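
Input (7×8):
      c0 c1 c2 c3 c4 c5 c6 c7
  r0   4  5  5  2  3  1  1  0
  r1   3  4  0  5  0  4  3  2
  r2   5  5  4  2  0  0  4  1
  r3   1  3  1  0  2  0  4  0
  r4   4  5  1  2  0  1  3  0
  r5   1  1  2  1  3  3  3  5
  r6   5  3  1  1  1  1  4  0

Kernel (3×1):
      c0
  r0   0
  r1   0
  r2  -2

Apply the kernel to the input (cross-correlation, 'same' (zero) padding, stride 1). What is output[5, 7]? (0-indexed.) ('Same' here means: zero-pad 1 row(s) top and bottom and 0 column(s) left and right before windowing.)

0

The receptive field on the zero-padded input at this output position is [0 / 5 / 0]. Elementwise product with the kernel and sum: 0·-2.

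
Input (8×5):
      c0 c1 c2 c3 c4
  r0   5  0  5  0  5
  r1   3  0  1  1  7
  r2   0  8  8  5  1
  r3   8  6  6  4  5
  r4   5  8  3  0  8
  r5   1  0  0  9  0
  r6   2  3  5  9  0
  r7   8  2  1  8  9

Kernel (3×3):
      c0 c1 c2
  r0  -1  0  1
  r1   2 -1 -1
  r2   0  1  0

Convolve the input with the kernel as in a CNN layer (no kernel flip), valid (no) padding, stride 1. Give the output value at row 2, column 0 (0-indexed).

20

The receptive field on the input at this output position is [0 8 8 / 8 6 6 / 5 8 3]. Elementwise product with the kernel and sum: 0·-1 + 8·1 + 8·2 + 6·-1 + 6·-1 + 8·1.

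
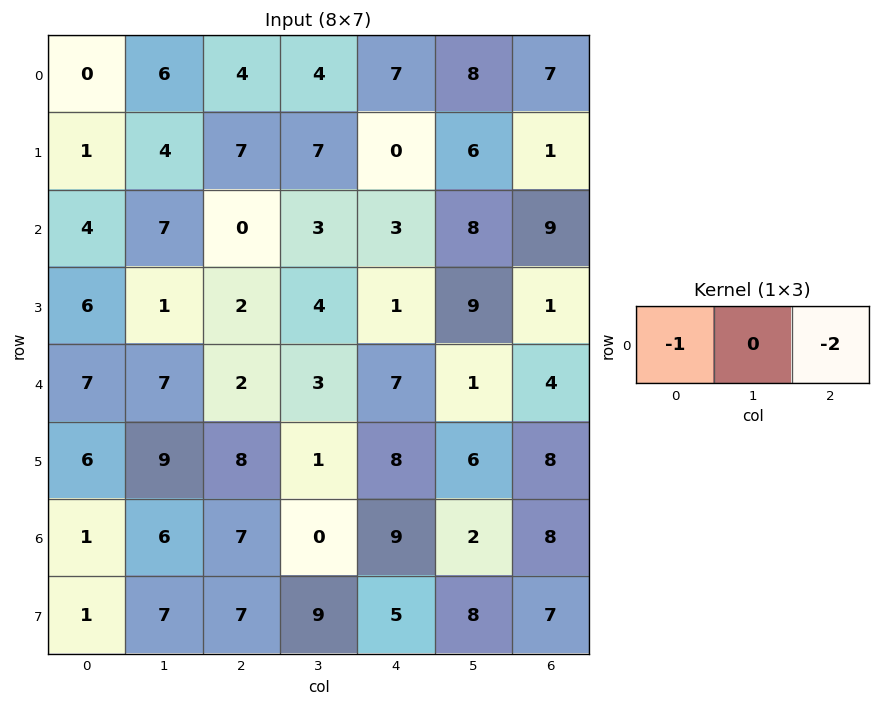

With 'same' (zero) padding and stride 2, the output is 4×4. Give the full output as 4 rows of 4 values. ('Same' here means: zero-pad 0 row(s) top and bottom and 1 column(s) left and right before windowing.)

Output[0,0]: The receptive field on the zero-padded input at this output position is [0 0 6]. Elementwise product with the kernel and sum: 0·-1 + 6·-2.
Output[0,1]: The receptive field on the zero-padded input at this output position is [6 4 4]. Elementwise product with the kernel and sum: 6·-1 + 4·-2.

-12 -14 -20 -8
-14 -13 -19 -8
-14 -13 -5 -1
-12 -6 -4 -2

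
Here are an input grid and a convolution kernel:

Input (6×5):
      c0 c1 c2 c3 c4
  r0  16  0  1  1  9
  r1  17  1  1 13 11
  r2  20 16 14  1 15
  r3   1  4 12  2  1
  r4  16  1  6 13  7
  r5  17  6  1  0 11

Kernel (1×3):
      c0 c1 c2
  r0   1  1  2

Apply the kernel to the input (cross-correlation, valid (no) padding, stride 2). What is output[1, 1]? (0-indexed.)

45

The receptive field on the input at this output position is [14 1 15]. Elementwise product with the kernel and sum: 14·1 + 1·1 + 15·2.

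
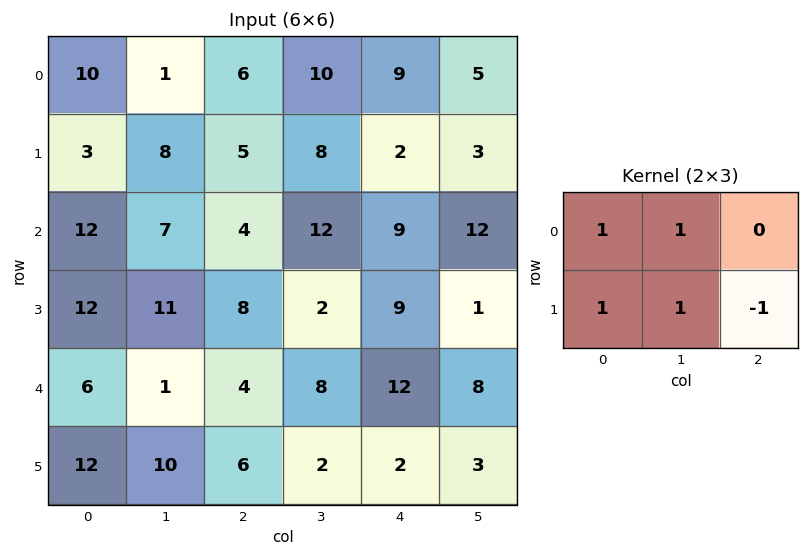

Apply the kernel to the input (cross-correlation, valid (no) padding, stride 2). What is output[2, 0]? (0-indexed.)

The receptive field on the input at this output position is [6 1 4 / 12 10 6]. Elementwise product with the kernel and sum: 6·1 + 1·1 + 12·1 + 10·1 + 6·-1.

23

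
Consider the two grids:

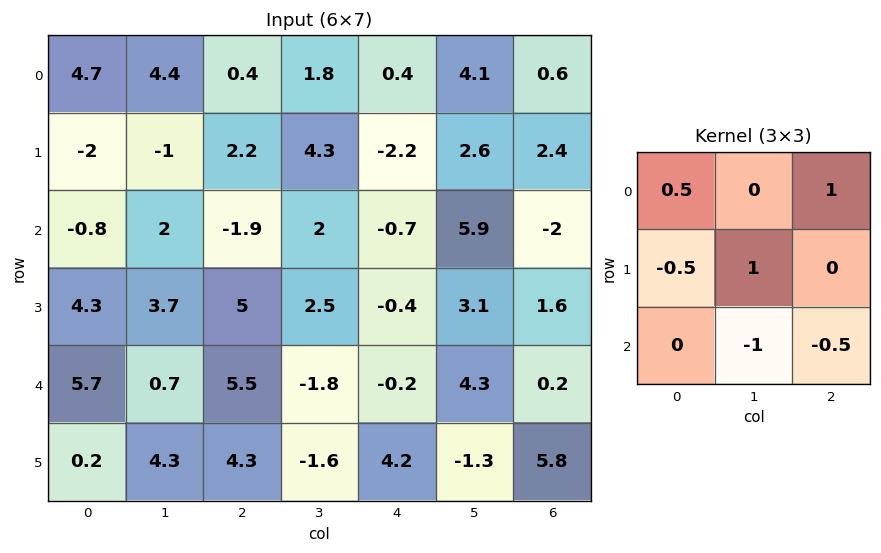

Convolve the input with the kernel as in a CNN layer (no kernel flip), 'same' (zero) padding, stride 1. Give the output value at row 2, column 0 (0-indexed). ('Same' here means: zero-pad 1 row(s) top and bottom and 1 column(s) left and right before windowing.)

-7.95

The receptive field on the zero-padded input at this output position is [0 -2 -1 / 0 -0.8 2 / 0 4.3 3.7]. Elementwise product with the kernel and sum: 0·0.5 + -1·1 + 0·-0.5 + -0.8·1 + 4.3·-1 + 3.7·-0.5.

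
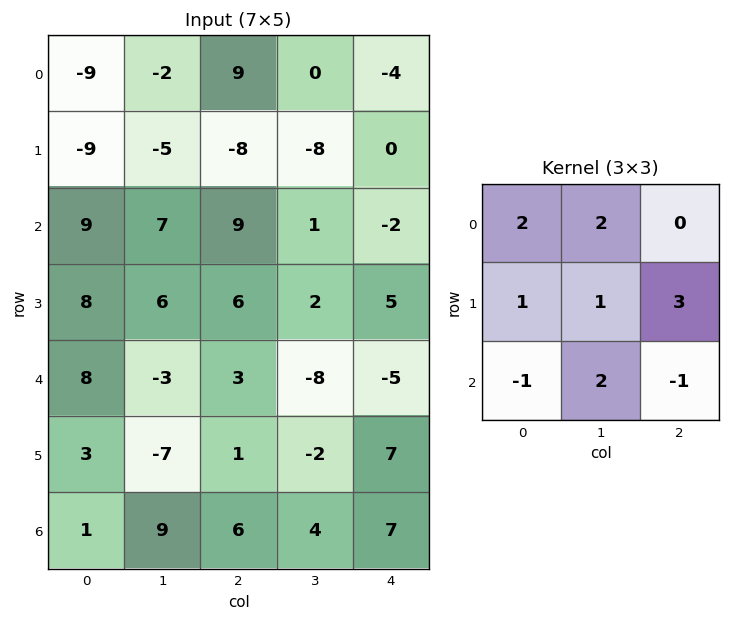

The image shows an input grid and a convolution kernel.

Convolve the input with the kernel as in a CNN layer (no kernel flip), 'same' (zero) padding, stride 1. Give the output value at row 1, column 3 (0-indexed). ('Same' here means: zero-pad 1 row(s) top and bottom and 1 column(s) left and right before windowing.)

-3

The receptive field on the zero-padded input at this output position is [9 0 -4 / -8 -8 0 / 9 1 -2]. Elementwise product with the kernel and sum: 9·2 + 0·2 + -8·1 + -8·1 + 0·3 + 9·-1 + 1·2 + -2·-1.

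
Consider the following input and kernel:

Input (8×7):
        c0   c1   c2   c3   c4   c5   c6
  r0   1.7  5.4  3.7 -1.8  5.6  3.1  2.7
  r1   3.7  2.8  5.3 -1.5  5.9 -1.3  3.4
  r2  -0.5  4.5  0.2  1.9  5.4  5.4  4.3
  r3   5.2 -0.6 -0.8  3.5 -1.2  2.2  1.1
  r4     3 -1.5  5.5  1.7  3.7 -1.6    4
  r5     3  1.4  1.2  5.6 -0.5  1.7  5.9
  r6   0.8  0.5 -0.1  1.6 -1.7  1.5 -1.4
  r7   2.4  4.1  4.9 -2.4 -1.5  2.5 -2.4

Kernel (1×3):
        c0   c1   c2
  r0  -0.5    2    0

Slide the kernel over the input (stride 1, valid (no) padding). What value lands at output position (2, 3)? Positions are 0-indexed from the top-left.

9.85

The receptive field on the input at this output position is [1.9 5.4 5.4]. Elementwise product with the kernel and sum: 1.9·-0.5 + 5.4·2.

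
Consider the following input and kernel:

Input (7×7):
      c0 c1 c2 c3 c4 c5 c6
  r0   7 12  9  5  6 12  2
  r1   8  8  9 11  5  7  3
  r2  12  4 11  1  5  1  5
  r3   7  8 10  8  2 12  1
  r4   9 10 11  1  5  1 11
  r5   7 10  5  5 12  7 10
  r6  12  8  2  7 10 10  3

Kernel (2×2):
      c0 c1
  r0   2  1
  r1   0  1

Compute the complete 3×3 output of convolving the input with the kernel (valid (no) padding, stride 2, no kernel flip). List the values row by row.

Output[0,0]: The receptive field on the input at this output position is [7 12 / 8 8]. Elementwise product with the kernel and sum: 7·2 + 12·1 + 8·1.
Output[0,1]: The receptive field on the input at this output position is [9 5 / 9 11]. Elementwise product with the kernel and sum: 9·2 + 5·1 + 11·1.

34 34 31
36 31 23
38 28 18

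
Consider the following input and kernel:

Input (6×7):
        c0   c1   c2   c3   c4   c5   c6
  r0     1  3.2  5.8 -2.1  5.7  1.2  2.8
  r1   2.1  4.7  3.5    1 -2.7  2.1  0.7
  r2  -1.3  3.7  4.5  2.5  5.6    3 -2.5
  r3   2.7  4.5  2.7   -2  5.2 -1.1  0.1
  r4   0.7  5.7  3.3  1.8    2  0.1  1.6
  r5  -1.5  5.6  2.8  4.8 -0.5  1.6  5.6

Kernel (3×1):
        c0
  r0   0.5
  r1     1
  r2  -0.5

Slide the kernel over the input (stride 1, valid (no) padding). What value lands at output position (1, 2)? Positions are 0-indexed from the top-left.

4.9

The receptive field on the input at this output position is [3.5 / 4.5 / 2.7]. Elementwise product with the kernel and sum: 3.5·0.5 + 4.5·1 + 2.7·-0.5.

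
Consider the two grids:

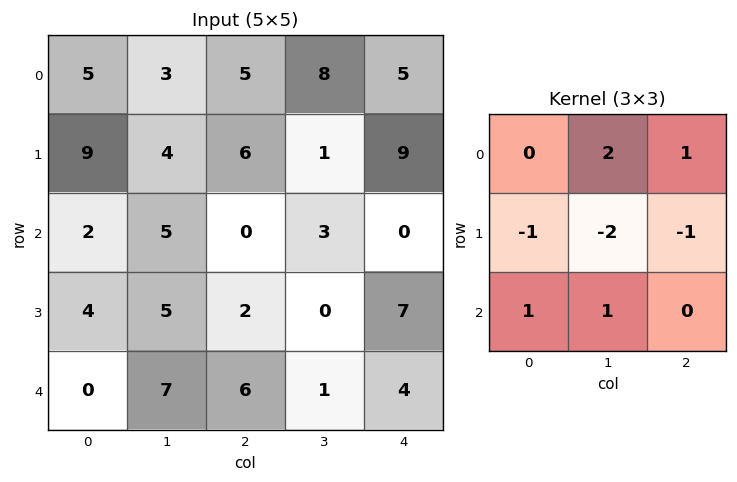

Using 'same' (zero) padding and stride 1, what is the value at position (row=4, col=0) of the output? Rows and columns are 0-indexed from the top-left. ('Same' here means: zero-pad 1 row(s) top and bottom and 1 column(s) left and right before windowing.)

The receptive field on the zero-padded input at this output position is [0 4 5 / 0 0 7 / 0 0 0]. Elementwise product with the kernel and sum: 4·2 + 5·1 + 0·-1 + 0·-2 + 7·-1 + 0·1 + 0·1.

6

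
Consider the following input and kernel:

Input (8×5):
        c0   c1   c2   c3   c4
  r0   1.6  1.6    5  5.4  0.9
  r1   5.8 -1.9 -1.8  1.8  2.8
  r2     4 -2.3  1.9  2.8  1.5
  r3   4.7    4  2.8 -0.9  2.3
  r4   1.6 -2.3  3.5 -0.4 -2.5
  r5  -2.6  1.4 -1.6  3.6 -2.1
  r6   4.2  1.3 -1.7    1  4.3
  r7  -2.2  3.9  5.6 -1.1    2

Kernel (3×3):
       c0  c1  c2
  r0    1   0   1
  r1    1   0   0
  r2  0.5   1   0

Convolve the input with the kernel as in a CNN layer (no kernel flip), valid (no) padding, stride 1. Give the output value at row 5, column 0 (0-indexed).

2.8

The receptive field on the input at this output position is [-2.6 1.4 -1.6 / 4.2 1.3 -1.7 / -2.2 3.9 5.6]. Elementwise product with the kernel and sum: -2.6·1 + -1.6·1 + 4.2·1 + -2.2·0.5 + 3.9·1.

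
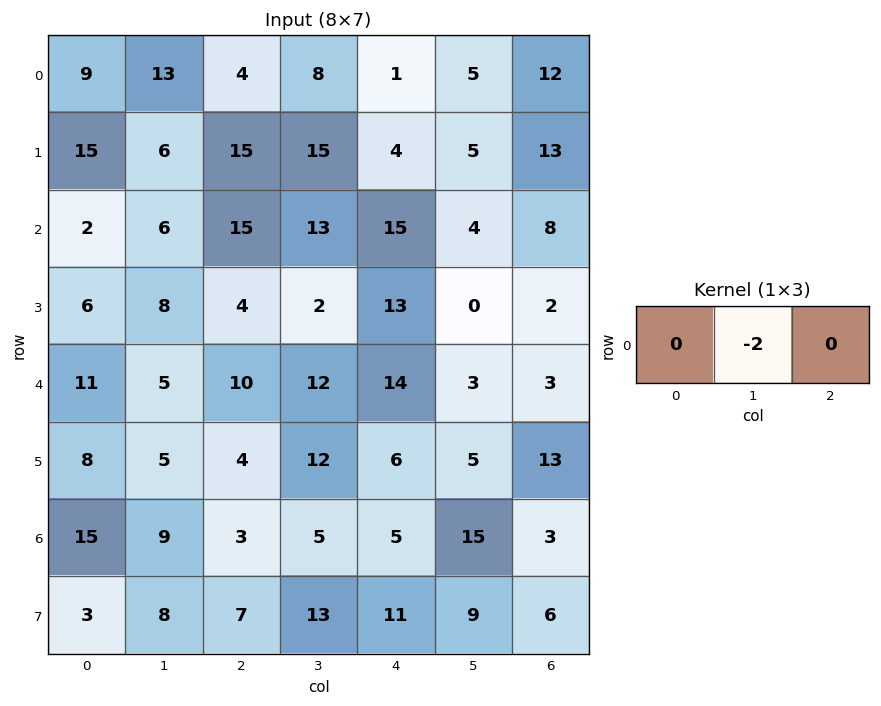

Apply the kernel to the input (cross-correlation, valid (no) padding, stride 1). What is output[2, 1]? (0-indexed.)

-30

The receptive field on the input at this output position is [6 15 13]. Elementwise product with the kernel and sum: 15·-2.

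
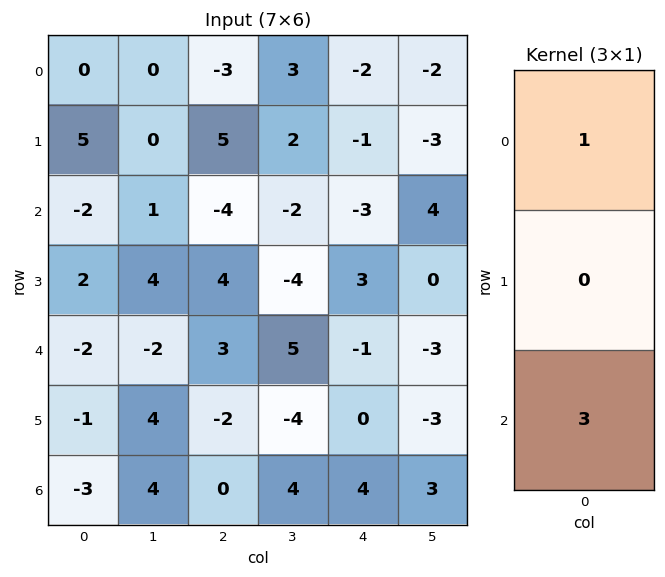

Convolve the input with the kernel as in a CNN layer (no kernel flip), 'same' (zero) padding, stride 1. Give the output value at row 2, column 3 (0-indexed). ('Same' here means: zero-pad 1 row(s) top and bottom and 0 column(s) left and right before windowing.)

-10

The receptive field on the zero-padded input at this output position is [2 / -2 / -4]. Elementwise product with the kernel and sum: 2·1 + -4·3.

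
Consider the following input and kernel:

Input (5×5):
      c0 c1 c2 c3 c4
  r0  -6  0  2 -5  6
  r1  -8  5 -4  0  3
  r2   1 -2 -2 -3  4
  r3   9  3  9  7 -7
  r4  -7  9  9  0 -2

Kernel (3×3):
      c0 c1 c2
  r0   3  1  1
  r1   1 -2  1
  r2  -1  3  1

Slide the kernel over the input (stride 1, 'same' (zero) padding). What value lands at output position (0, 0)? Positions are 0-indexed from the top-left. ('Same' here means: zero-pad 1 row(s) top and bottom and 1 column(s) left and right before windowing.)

The receptive field on the zero-padded input at this output position is [0 0 0 / 0 -6 0 / 0 -8 5]. Elementwise product with the kernel and sum: 0·3 + 0·1 + 0·1 + 0·1 + -6·-2 + 0·1 + 0·-1 + -8·3 + 5·1.

-7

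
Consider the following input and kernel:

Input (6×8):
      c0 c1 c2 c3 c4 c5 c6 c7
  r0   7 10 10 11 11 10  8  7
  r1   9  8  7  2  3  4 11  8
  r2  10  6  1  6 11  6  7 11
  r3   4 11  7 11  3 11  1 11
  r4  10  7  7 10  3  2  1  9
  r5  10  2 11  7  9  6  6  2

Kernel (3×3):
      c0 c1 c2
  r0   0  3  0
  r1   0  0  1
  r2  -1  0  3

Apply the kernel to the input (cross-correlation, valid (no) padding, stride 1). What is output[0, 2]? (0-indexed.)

The receptive field on the input at this output position is [10 11 11 / 7 2 3 / 1 6 11]. Elementwise product with the kernel and sum: 11·3 + 3·1 + 1·-1 + 11·3.

68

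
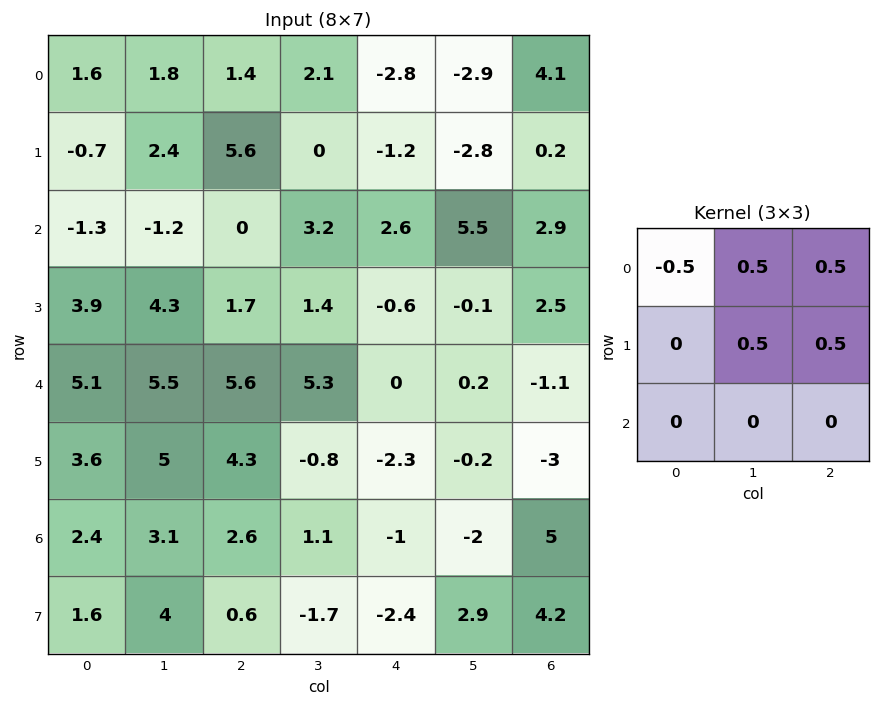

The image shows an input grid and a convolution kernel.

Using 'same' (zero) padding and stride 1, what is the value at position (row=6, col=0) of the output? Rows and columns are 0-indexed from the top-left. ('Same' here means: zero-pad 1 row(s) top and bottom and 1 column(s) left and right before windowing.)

The receptive field on the zero-padded input at this output position is [0 3.6 5 / 0 2.4 3.1 / 0 1.6 4]. Elementwise product with the kernel and sum: 0·-0.5 + 3.6·0.5 + 5·0.5 + 2.4·0.5 + 3.1·0.5.

7.05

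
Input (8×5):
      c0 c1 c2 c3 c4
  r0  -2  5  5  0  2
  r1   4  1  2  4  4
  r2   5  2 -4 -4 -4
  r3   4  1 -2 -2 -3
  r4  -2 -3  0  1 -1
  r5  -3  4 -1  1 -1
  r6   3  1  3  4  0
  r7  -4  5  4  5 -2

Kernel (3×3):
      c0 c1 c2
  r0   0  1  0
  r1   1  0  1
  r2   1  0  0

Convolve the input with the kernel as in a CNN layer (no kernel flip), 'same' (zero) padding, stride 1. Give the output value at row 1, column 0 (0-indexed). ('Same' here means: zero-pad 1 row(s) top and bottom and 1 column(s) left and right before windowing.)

The receptive field on the zero-padded input at this output position is [0 -2 5 / 0 4 1 / 0 5 2]. Elementwise product with the kernel and sum: -2·1 + 0·1 + 1·1 + 0·1.

-1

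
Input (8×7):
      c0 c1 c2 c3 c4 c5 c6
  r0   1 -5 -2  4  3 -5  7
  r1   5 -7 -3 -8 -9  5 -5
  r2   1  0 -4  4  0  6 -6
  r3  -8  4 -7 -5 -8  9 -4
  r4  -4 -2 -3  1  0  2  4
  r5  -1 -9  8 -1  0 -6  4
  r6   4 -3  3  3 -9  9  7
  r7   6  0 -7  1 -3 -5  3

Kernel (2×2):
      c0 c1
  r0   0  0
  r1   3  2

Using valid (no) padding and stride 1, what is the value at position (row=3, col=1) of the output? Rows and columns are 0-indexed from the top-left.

-12

The receptive field on the input at this output position is [4 -7 / -2 -3]. Elementwise product with the kernel and sum: -2·3 + -3·2.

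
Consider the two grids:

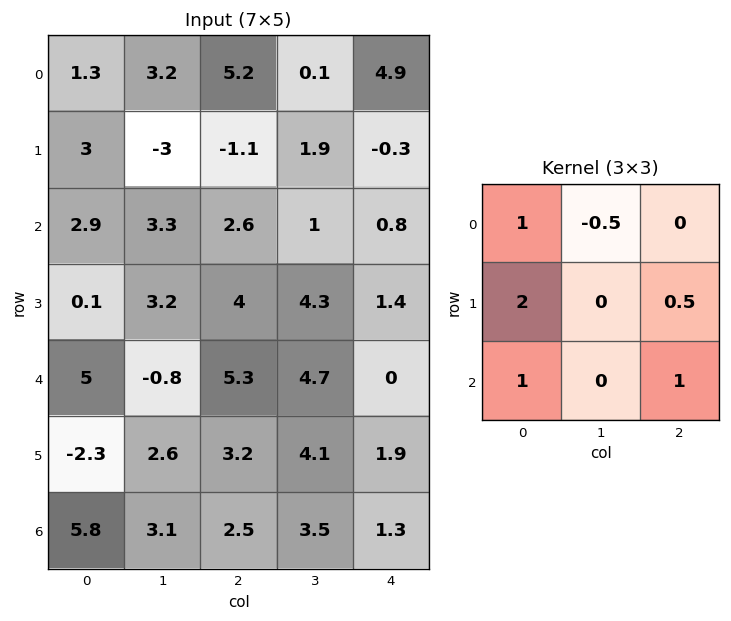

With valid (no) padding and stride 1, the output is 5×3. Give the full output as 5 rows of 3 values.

Output[0,0]: The receptive field on the input at this output position is [1.3 3.2 5.2 / 3 -3 -1.1 / 2.9 3.3 2.6]. Elementwise product with the kernel and sum: 1.3·1 + 3.2·-0.5 + 3·2 + -1.1·0.5 + 2.9·1 + 2.6·1.
Output[0,1]: The receptive field on the input at this output position is [3.2 5.2 0.1 / -3 -1.1 1.9 / 3.3 2.6 1]. Elementwise product with the kernel and sum: 3.2·1 + 5.2·-0.5 + -3·2 + 1.9·0.5 + 3.3·1 + 1·1.

10.65 -0.15 6.2
15.7 12.15 8.95
13.75 14.45 16.1
12.05 8.65 17.55
10.7 10.4 14.1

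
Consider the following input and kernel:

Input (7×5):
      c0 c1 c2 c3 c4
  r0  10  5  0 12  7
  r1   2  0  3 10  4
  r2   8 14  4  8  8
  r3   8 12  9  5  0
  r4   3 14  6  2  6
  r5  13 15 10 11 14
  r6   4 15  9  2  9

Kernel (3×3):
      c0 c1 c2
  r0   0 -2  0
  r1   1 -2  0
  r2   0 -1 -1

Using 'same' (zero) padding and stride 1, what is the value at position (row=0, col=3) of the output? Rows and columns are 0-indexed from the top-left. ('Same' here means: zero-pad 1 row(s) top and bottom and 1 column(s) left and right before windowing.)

-38

The receptive field on the zero-padded input at this output position is [0 0 0 / 0 12 7 / 3 10 4]. Elementwise product with the kernel and sum: 0·-2 + 0·1 + 12·-2 + 10·-1 + 4·-1.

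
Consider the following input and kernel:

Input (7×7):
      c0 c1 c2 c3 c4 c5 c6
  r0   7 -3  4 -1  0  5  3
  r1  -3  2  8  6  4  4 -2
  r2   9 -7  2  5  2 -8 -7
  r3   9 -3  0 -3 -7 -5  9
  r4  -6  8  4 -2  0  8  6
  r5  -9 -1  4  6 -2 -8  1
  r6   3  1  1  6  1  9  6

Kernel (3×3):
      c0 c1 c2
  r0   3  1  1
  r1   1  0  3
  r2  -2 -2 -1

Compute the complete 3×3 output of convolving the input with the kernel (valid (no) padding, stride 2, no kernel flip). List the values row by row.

37 15 25
23 -12 -11
-12 -7 -11

Output[0,0]: The receptive field on the input at this output position is [7 -3 4 / -3 2 8 / 9 -7 2]. Elementwise product with the kernel and sum: 7·3 + -3·1 + 4·1 + -3·1 + 8·3 + 9·-2 + -7·-2 + 2·-1.
Output[0,1]: The receptive field on the input at this output position is [4 -1 0 / 8 6 4 / 2 5 2]. Elementwise product with the kernel and sum: 4·3 + -1·1 + 0·1 + 8·1 + 4·3 + 2·-2 + 5·-2 + 2·-1.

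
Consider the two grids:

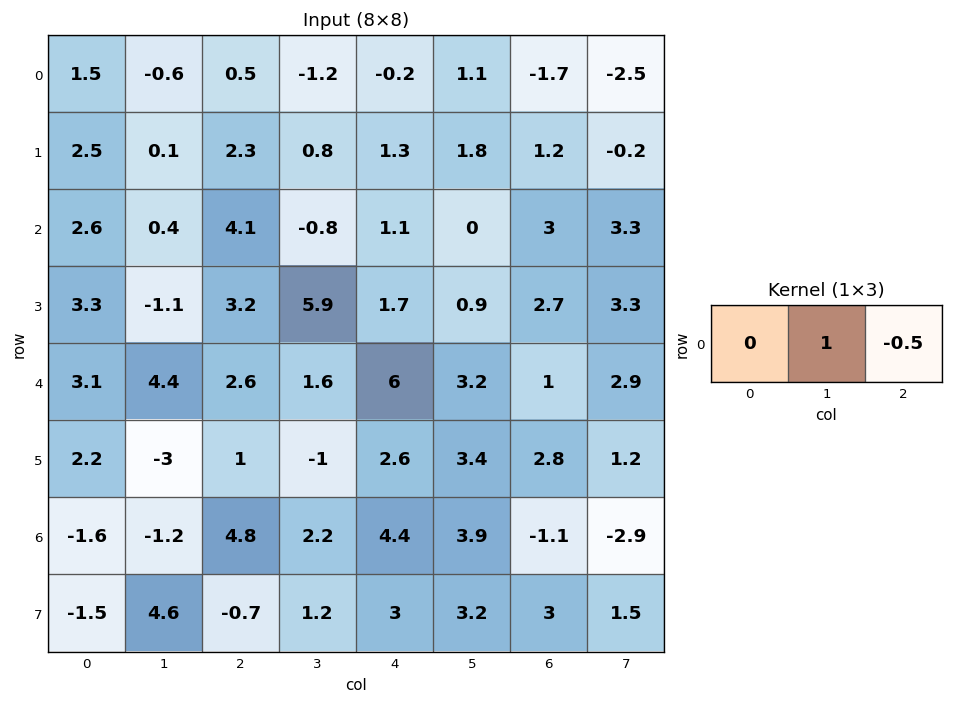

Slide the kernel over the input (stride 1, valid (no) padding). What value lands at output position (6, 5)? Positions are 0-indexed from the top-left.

0.35

The receptive field on the input at this output position is [3.9 -1.1 -2.9]. Elementwise product with the kernel and sum: -1.1·1 + -2.9·-0.5.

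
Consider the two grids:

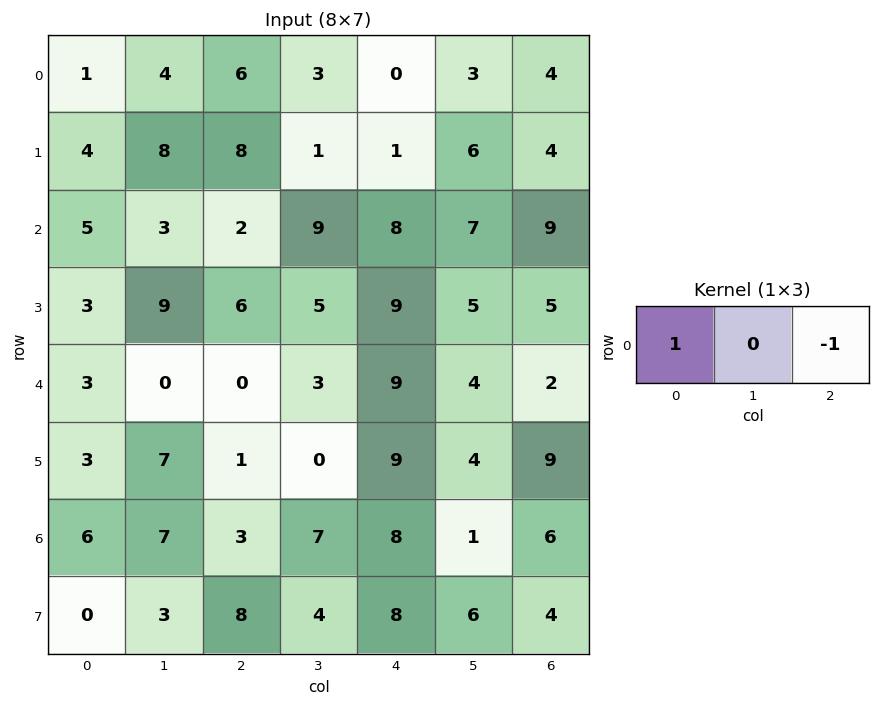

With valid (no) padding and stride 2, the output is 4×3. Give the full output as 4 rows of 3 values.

-5 6 -4
3 -6 -1
3 -9 7
3 -5 2

Output[0,0]: The receptive field on the input at this output position is [1 4 6]. Elementwise product with the kernel and sum: 1·1 + 6·-1.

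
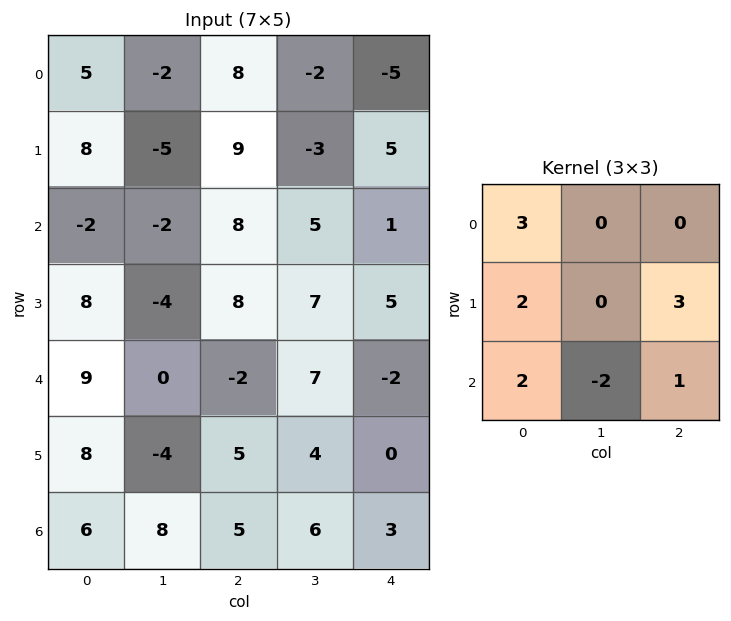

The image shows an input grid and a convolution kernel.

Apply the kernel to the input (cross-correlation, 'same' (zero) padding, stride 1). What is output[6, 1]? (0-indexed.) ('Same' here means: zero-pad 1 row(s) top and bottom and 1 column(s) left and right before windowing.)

51

The receptive field on the zero-padded input at this output position is [8 -4 5 / 6 8 5 / 0 0 0]. Elementwise product with the kernel and sum: 8·3 + 6·2 + 5·3 + 0·2 + 0·-2 + 0·1.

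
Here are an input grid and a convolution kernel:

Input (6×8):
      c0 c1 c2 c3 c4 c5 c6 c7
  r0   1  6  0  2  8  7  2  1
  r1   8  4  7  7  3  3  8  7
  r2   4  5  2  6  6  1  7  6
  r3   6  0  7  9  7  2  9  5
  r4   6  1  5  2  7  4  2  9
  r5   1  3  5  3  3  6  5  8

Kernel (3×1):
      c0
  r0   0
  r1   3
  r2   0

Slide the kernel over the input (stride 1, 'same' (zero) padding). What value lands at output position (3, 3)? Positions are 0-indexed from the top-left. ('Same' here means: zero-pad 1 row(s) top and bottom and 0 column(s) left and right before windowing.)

The receptive field on the zero-padded input at this output position is [6 / 9 / 2]. Elementwise product with the kernel and sum: 9·3.

27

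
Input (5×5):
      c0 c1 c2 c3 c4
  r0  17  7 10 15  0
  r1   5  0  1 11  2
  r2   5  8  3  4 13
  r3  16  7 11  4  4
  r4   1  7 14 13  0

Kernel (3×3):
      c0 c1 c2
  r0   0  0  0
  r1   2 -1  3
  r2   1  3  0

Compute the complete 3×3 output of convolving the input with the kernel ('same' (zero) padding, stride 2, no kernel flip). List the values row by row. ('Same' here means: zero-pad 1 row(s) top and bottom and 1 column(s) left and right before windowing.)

Output[0,0]: The receptive field on the zero-padded input at this output position is [0 0 0 / 0 17 7 / 0 5 0]. Elementwise product with the kernel and sum: 0·2 + 17·-1 + 7·3 + 0·1 + 5·3.
Output[0,1]: The receptive field on the zero-padded input at this output position is [0 0 0 / 7 10 15 / 0 1 11]. Elementwise product with the kernel and sum: 7·2 + 10·-1 + 15·3 + 0·1 + 1·3.

19 52 47
67 65 11
20 39 26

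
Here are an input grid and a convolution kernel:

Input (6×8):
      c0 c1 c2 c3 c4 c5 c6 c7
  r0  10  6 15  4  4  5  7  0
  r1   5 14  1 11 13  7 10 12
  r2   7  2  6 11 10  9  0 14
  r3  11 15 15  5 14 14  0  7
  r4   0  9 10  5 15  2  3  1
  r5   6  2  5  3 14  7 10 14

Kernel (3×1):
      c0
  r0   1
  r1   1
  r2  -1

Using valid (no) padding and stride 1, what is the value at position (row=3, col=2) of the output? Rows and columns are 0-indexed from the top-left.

20

The receptive field on the input at this output position is [15 / 10 / 5]. Elementwise product with the kernel and sum: 15·1 + 10·1 + 5·-1.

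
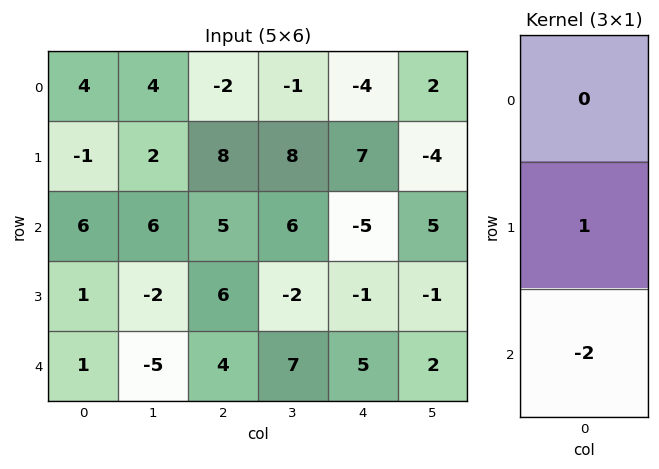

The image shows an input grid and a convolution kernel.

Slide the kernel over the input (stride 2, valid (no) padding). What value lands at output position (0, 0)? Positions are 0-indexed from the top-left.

The receptive field on the input at this output position is [4 / -1 / 6]. Elementwise product with the kernel and sum: -1·1 + 6·-2.

-13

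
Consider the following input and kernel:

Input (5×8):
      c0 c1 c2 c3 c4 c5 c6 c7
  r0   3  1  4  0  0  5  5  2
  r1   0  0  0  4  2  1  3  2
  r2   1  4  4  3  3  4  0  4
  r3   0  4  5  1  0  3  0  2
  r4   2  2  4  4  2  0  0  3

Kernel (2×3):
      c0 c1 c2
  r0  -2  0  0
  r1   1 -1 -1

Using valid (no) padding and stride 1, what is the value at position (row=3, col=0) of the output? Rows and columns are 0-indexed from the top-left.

-4

The receptive field on the input at this output position is [0 4 5 / 2 2 4]. Elementwise product with the kernel and sum: 0·-2 + 2·1 + 2·-1 + 4·-1.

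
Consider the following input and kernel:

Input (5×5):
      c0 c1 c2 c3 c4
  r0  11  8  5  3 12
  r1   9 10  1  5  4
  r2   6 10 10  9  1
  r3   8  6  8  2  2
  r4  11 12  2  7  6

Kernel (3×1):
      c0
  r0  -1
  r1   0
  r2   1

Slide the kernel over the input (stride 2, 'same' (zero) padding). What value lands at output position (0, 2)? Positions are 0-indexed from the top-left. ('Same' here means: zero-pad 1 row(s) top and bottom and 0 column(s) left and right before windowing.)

4

The receptive field on the zero-padded input at this output position is [0 / 12 / 4]. Elementwise product with the kernel and sum: 0·-1 + 4·1.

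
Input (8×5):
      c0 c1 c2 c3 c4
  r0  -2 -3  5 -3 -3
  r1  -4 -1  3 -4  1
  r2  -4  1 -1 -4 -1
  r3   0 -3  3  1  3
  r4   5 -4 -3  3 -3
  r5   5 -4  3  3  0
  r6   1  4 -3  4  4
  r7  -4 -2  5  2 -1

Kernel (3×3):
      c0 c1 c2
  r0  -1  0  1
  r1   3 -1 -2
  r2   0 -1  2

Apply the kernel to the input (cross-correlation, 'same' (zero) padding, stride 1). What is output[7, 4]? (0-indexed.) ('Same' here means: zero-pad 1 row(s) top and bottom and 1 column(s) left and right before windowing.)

The receptive field on the zero-padded input at this output position is [4 4 0 / 2 -1 0 / 0 0 0]. Elementwise product with the kernel and sum: 4·-1 + 0·1 + 2·3 + -1·-1 + 0·-2 + 0·-1 + 0·2.

3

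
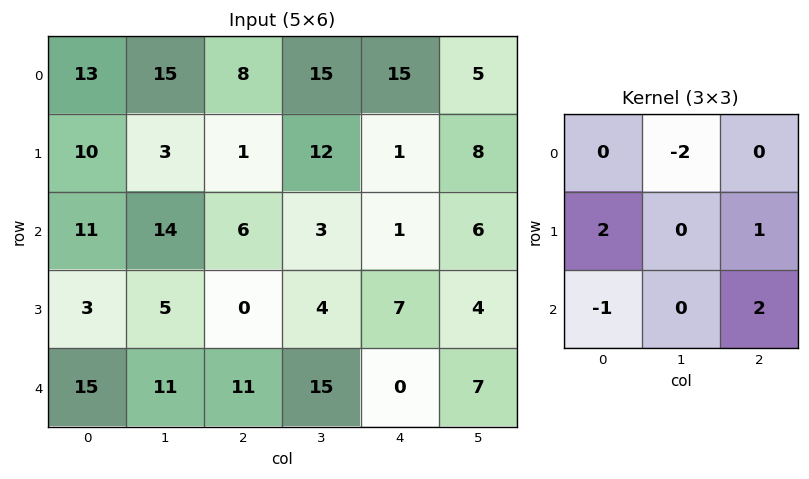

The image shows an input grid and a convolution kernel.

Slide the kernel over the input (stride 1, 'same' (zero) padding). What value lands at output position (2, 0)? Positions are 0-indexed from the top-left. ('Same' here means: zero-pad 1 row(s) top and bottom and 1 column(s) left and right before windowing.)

The receptive field on the zero-padded input at this output position is [0 10 3 / 0 11 14 / 0 3 5]. Elementwise product with the kernel and sum: 10·-2 + 0·2 + 14·1 + 0·-1 + 5·2.

4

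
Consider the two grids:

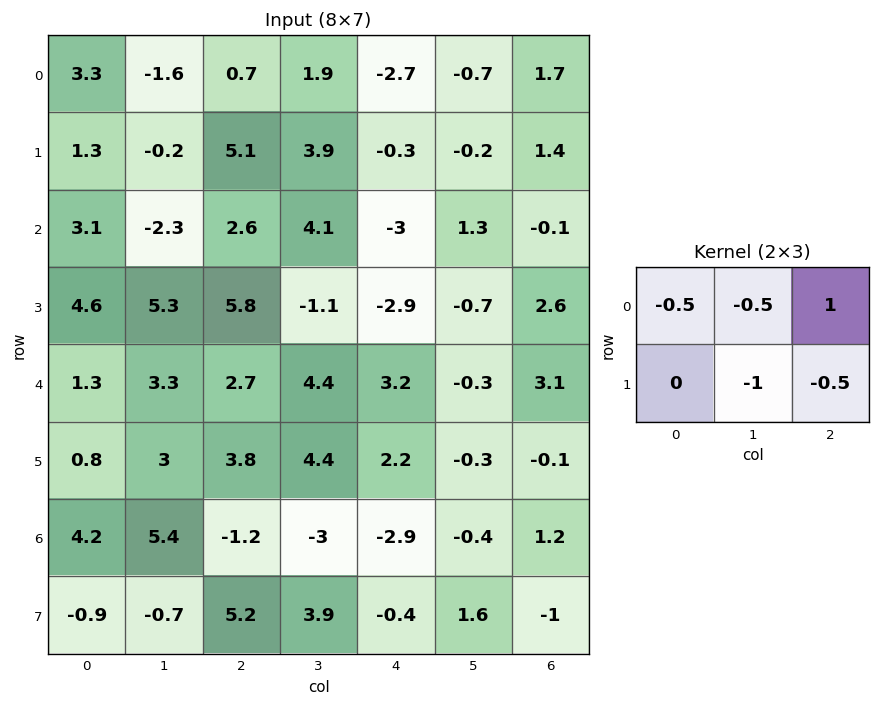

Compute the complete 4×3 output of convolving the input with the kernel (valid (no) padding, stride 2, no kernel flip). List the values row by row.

-2.5 -7.75 2.9
-6 -3.8 0.15
-4.5 -5.85 2
-7.9 -4.5 1.75

Output[0,0]: The receptive field on the input at this output position is [3.3 -1.6 0.7 / 1.3 -0.2 5.1]. Elementwise product with the kernel and sum: 3.3·-0.5 + -1.6·-0.5 + 0.7·1 + -0.2·-1 + 5.1·-0.5.
Output[0,1]: The receptive field on the input at this output position is [0.7 1.9 -2.7 / 5.1 3.9 -0.3]. Elementwise product with the kernel and sum: 0.7·-0.5 + 1.9·-0.5 + -2.7·1 + 3.9·-1 + -0.3·-0.5.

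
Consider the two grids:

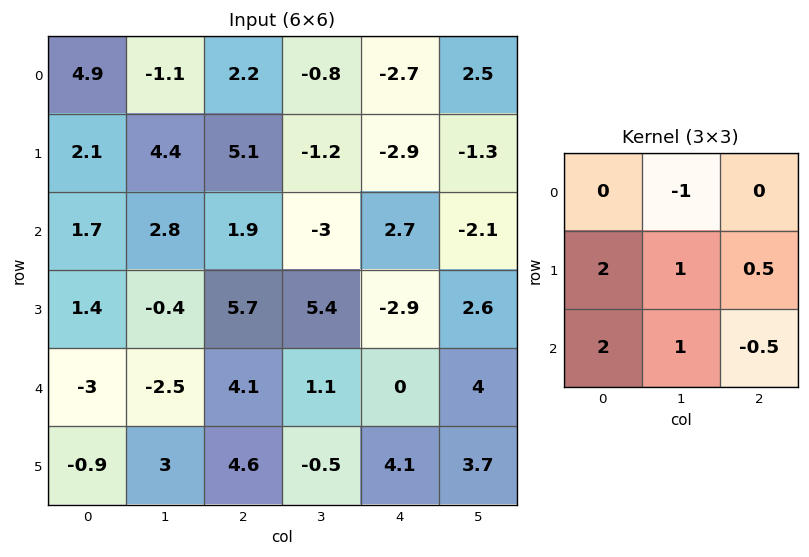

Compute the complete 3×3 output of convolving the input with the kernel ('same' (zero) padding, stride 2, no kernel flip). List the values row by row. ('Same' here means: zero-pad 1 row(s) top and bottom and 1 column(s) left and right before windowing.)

4.25 14.1 -7.7
2.6 3.1 5.15
-8.05 4.8 8.35

Output[0,0]: The receptive field on the zero-padded input at this output position is [0 0 0 / 0 4.9 -1.1 / 0 2.1 4.4]. Elementwise product with the kernel and sum: 0·-1 + 0·2 + 4.9·1 + -1.1·0.5 + 0·2 + 2.1·1 + 4.4·-0.5.
Output[0,1]: The receptive field on the zero-padded input at this output position is [0 0 0 / -1.1 2.2 -0.8 / 4.4 5.1 -1.2]. Elementwise product with the kernel and sum: 0·-1 + -1.1·2 + 2.2·1 + -0.8·0.5 + 4.4·2 + 5.1·1 + -1.2·-0.5.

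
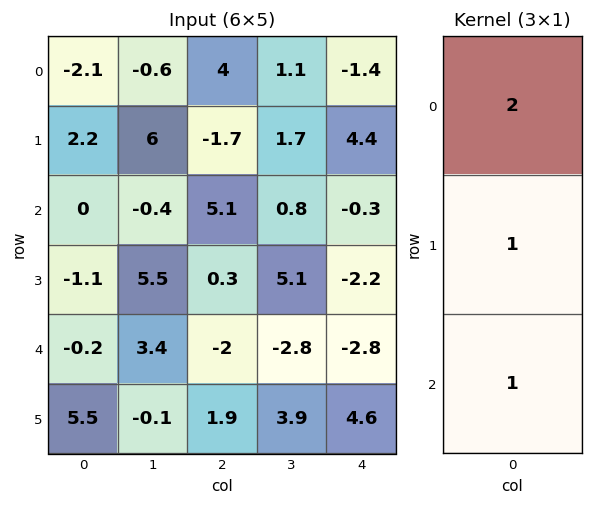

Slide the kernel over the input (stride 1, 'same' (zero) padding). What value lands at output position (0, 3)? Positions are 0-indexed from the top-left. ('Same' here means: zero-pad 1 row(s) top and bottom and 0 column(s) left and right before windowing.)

The receptive field on the zero-padded input at this output position is [0 / 1.1 / 1.7]. Elementwise product with the kernel and sum: 0·2 + 1.1·1 + 1.7·1.

2.8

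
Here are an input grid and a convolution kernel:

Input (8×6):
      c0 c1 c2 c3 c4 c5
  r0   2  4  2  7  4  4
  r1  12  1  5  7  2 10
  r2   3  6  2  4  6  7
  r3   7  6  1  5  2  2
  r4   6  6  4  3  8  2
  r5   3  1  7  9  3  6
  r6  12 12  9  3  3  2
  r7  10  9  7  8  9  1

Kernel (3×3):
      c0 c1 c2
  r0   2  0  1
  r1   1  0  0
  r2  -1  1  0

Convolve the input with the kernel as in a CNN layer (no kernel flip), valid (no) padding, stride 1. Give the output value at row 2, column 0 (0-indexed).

The receptive field on the input at this output position is [3 6 2 / 7 6 1 / 6 6 4]. Elementwise product with the kernel and sum: 3·2 + 2·1 + 7·1 + 6·-1 + 6·1.

15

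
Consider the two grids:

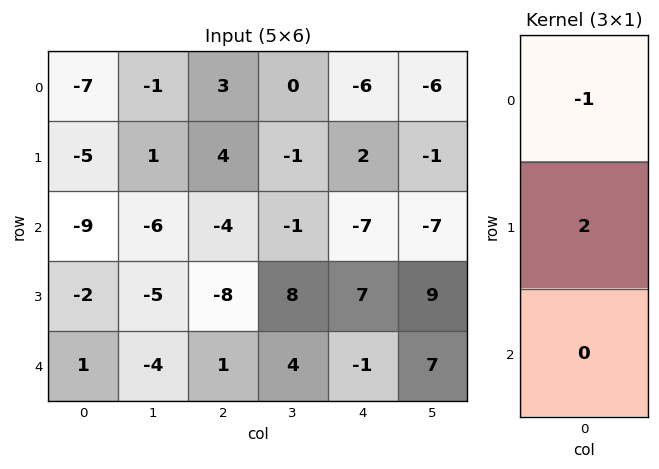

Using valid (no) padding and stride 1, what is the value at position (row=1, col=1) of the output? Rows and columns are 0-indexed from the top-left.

-13

The receptive field on the input at this output position is [1 / -6 / -5]. Elementwise product with the kernel and sum: 1·-1 + -6·2.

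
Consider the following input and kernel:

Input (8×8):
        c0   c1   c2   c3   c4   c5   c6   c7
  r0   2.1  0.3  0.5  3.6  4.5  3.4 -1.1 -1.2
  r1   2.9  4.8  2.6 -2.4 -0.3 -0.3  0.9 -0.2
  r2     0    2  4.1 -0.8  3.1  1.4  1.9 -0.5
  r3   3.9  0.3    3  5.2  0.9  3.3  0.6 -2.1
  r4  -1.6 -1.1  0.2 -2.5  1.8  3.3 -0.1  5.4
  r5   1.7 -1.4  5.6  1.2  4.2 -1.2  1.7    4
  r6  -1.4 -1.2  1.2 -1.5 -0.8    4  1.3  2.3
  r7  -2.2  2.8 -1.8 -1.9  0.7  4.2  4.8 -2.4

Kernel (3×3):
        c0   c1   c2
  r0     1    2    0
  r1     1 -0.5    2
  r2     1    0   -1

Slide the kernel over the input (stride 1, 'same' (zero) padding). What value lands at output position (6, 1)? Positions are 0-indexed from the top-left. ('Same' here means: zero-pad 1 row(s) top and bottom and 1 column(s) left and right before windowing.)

The receptive field on the zero-padded input at this output position is [1.7 -1.4 5.6 / -1.4 -1.2 1.2 / -2.2 2.8 -1.8]. Elementwise product with the kernel and sum: 1.7·1 + -1.4·2 + -1.4·1 + -1.2·-0.5 + 1.2·2 + -2.2·1 + -1.8·-1.

0.1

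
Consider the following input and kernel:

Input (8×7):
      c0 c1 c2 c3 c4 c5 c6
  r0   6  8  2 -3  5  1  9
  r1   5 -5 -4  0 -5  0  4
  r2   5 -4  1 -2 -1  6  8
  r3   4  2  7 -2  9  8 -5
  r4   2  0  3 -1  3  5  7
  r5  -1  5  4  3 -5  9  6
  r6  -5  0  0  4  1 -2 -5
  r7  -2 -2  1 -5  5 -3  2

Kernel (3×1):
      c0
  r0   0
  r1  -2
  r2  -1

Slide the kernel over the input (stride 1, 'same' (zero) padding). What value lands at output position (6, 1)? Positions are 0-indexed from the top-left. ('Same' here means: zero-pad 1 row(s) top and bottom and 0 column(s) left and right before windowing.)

The receptive field on the zero-padded input at this output position is [5 / 0 / -2]. Elementwise product with the kernel and sum: 0·-2 + -2·-1.

2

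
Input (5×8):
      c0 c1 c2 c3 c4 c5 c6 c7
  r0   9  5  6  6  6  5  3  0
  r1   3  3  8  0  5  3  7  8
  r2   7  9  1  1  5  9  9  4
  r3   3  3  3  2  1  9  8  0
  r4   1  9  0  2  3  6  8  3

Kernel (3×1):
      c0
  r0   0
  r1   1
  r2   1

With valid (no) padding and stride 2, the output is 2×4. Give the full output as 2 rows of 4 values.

Output[0,0]: The receptive field on the input at this output position is [9 / 3 / 7]. Elementwise product with the kernel and sum: 3·1 + 7·1.

10 9 10 16
4 3 4 16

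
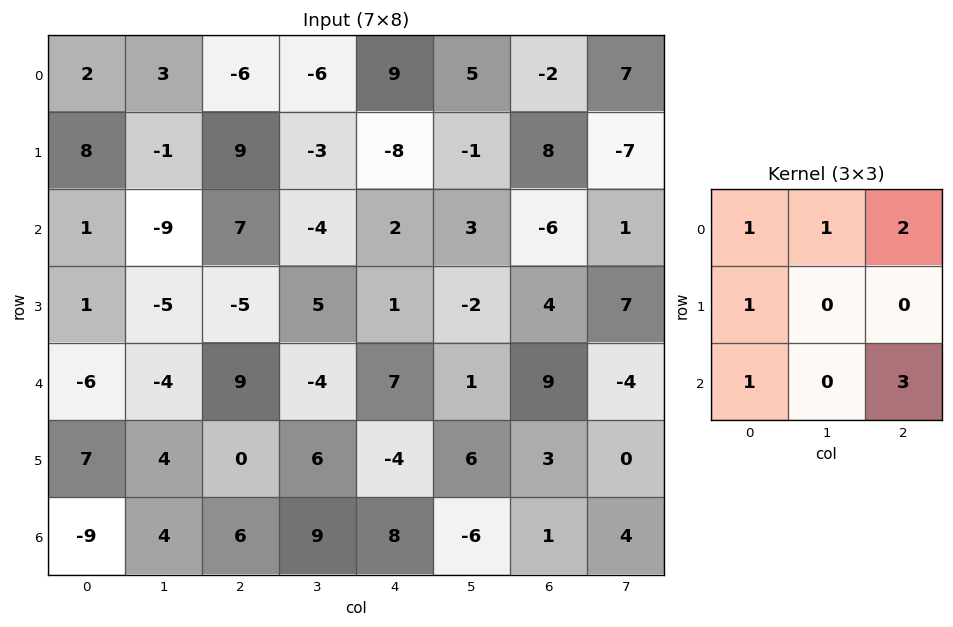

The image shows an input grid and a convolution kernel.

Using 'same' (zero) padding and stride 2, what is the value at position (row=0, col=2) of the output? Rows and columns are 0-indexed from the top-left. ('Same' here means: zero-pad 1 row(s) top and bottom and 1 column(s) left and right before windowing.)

The receptive field on the zero-padded input at this output position is [0 0 0 / -6 9 5 / -3 -8 -1]. Elementwise product with the kernel and sum: 0·1 + 0·1 + 0·2 + -6·1 + -3·1 + -1·3.

-12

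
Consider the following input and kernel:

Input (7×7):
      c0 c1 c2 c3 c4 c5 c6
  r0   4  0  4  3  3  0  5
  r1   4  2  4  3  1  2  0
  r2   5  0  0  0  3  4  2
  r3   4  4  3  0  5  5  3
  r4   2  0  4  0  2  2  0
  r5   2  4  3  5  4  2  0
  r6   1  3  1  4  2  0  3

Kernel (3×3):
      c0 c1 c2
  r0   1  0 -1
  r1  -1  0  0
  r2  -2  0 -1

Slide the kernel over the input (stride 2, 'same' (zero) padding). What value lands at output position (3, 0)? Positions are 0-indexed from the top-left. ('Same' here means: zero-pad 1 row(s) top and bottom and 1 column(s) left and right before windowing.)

The receptive field on the zero-padded input at this output position is [0 2 4 / 0 1 3 / 0 0 0]. Elementwise product with the kernel and sum: 0·1 + 4·-1 + 0·-1 + 0·-2 + 0·-1.

-4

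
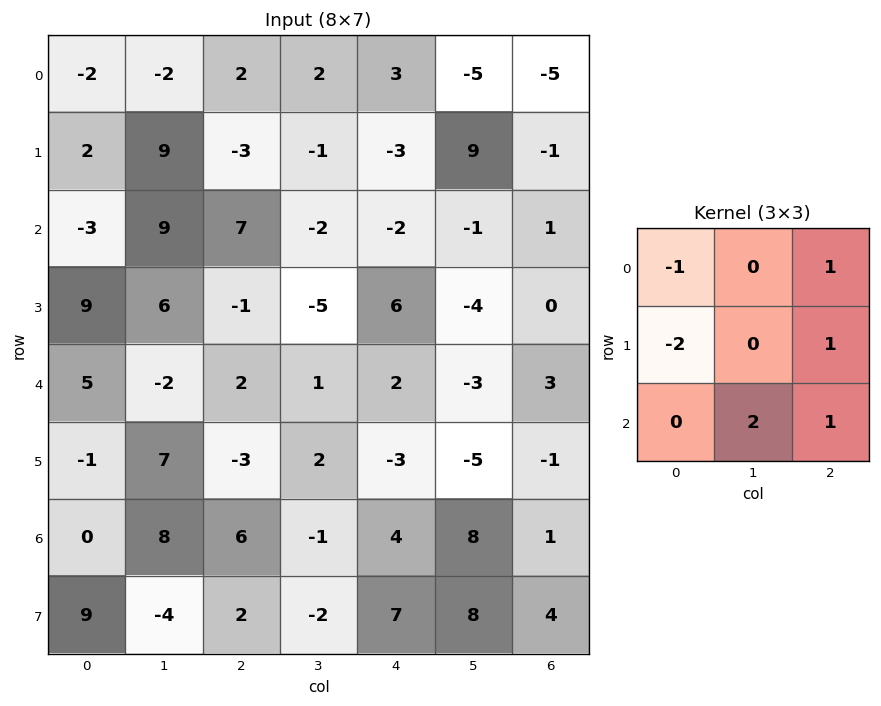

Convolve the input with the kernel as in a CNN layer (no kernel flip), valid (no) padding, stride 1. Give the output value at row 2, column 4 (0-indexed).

The receptive field on the input at this output position is [-2 -1 1 / 6 -4 0 / 2 -3 3]. Elementwise product with the kernel and sum: -2·-1 + 1·1 + 6·-2 + 0·1 + -3·2 + 3·1.

-12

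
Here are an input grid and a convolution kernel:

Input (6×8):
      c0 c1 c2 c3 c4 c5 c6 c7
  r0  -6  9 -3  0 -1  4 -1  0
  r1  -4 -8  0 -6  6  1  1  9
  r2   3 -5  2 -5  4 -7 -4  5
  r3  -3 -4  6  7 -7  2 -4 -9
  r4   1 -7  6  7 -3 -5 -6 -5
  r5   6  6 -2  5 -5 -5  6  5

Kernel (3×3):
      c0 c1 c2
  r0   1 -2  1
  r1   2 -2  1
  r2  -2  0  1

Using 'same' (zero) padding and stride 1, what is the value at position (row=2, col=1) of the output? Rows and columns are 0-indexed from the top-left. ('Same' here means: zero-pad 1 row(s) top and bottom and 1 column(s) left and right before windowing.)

42

The receptive field on the zero-padded input at this output position is [-4 -8 0 / 3 -5 2 / -3 -4 6]. Elementwise product with the kernel and sum: -4·1 + -8·-2 + 0·1 + 3·2 + -5·-2 + 2·1 + -3·-2 + 6·1.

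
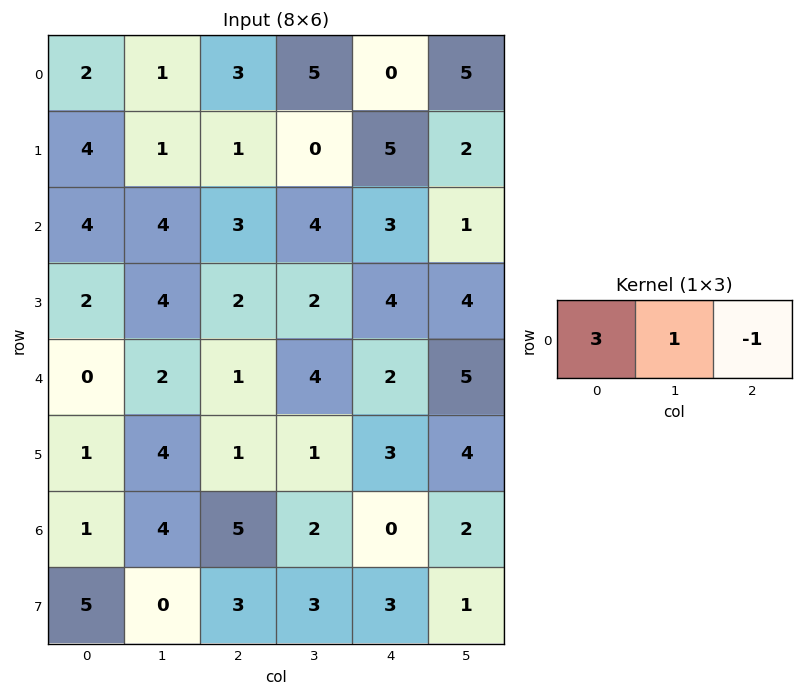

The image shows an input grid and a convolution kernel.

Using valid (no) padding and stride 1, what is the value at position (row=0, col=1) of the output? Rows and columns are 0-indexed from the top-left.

1

The receptive field on the input at this output position is [1 3 5]. Elementwise product with the kernel and sum: 1·3 + 3·1 + 5·-1.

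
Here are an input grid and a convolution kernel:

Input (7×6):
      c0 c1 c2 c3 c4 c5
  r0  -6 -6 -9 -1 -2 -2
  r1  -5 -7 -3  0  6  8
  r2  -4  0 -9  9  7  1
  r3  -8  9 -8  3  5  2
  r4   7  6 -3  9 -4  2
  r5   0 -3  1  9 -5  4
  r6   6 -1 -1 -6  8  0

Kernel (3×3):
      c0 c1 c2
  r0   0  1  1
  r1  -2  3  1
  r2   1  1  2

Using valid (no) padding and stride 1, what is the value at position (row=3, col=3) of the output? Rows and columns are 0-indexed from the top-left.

The receptive field on the input at this output position is [3 5 2 / 9 -4 2 / 9 -5 4]. Elementwise product with the kernel and sum: 5·1 + 2·1 + 9·-2 + -4·3 + 2·1 + 9·1 + -5·1 + 4·2.

-9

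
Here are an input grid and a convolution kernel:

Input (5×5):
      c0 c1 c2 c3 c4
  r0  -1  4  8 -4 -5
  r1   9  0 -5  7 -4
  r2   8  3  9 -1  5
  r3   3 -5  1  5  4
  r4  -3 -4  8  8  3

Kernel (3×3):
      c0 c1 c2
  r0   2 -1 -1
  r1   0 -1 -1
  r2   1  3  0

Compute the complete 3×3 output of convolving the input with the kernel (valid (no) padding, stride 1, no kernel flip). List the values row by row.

8 32 28
-1 -12 -1
-7 12 37

Output[0,0]: The receptive field on the input at this output position is [-1 4 8 / 9 0 -5 / 8 3 9]. Elementwise product with the kernel and sum: -1·2 + 4·-1 + 8·-1 + 0·-1 + -5·-1 + 8·1 + 3·3.
Output[0,1]: The receptive field on the input at this output position is [4 8 -4 / 0 -5 7 / 3 9 -1]. Elementwise product with the kernel and sum: 4·2 + 8·-1 + -4·-1 + -5·-1 + 7·-1 + 3·1 + 9·3.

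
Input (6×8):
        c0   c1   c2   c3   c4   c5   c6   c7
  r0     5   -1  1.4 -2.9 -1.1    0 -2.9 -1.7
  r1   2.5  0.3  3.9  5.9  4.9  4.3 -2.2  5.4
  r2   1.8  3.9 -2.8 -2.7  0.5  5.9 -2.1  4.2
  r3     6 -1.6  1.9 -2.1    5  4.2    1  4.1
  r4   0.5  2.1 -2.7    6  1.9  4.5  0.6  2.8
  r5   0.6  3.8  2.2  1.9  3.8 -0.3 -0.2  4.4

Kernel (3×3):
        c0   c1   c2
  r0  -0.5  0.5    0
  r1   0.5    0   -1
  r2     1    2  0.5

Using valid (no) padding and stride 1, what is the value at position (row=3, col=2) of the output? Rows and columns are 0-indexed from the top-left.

The receptive field on the input at this output position is [1.9 -2.1 5 / -2.7 6 1.9 / 2.2 1.9 3.8]. Elementwise product with the kernel and sum: 1.9·-0.5 + -2.1·0.5 + -2.7·0.5 + 1.9·-1 + 2.2·1 + 1.9·2 + 3.8·0.5.

2.65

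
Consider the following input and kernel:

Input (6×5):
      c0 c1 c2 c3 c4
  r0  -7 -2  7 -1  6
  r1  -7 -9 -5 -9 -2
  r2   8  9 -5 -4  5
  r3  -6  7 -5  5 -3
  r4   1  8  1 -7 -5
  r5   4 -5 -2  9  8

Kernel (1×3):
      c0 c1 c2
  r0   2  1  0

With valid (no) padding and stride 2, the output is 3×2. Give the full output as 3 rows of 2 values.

Output[0,0]: The receptive field on the input at this output position is [-7 -2 7]. Elementwise product with the kernel and sum: -7·2 + -2·1.
Output[0,1]: The receptive field on the input at this output position is [7 -1 6]. Elementwise product with the kernel and sum: 7·2 + -1·1.

-16 13
25 -14
10 -5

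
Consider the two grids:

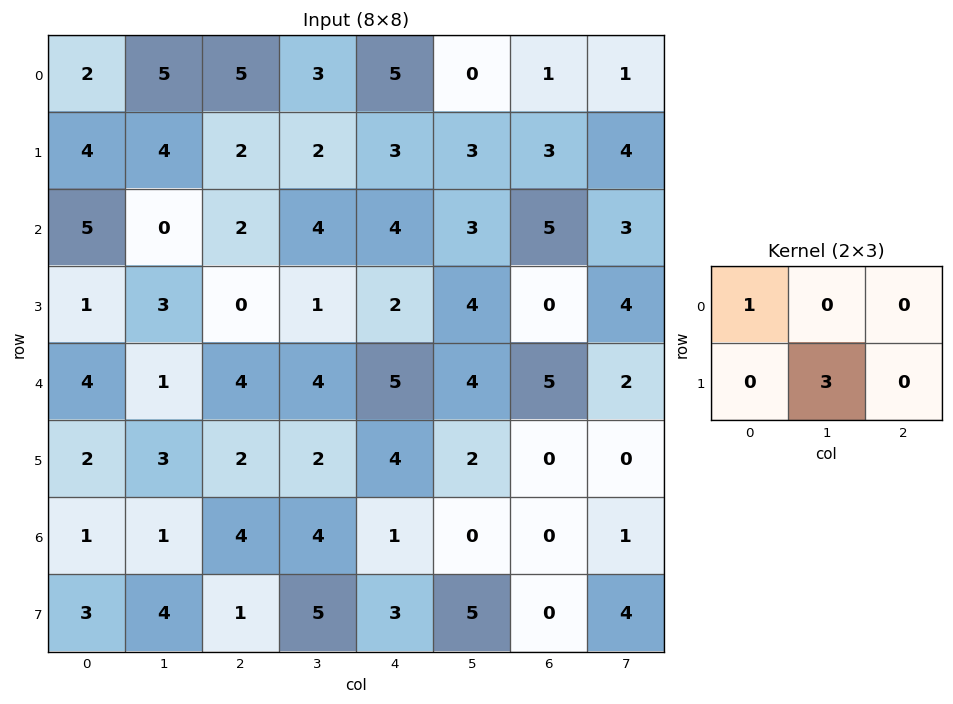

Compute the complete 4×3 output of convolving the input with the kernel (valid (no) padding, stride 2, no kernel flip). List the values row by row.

14 11 14
14 5 16
13 10 11
13 19 16

Output[0,0]: The receptive field on the input at this output position is [2 5 5 / 4 4 2]. Elementwise product with the kernel and sum: 2·1 + 4·3.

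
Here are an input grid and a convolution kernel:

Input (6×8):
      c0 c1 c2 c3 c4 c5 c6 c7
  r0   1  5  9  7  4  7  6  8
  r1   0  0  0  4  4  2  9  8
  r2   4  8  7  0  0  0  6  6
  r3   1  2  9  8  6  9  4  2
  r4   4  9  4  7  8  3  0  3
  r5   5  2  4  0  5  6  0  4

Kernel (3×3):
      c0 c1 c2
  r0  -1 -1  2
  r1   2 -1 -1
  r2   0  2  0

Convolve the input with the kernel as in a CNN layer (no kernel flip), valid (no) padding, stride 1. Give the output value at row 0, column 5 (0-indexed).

2

The receptive field on the input at this output position is [7 6 8 / 2 9 8 / 0 6 6]. Elementwise product with the kernel and sum: 7·-1 + 6·-1 + 8·2 + 2·2 + 9·-1 + 8·-1 + 6·2.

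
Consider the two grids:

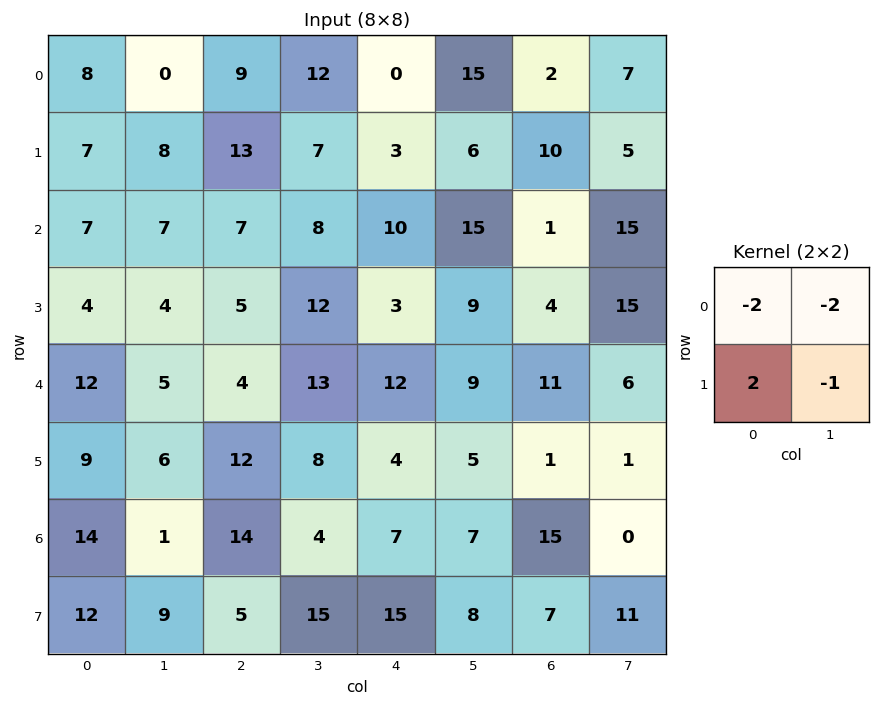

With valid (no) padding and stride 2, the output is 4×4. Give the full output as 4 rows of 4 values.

Output[0,0]: The receptive field on the input at this output position is [8 0 / 7 8]. Elementwise product with the kernel and sum: 8·-2 + 0·-2 + 7·2 + 8·-1.
Output[0,1]: The receptive field on the input at this output position is [9 12 / 13 7]. Elementwise product with the kernel and sum: 9·-2 + 12·-2 + 13·2 + 7·-1.

-10 -23 -30 -3
-24 -32 -53 -39
-22 -18 -39 -33
-15 -41 -6 -27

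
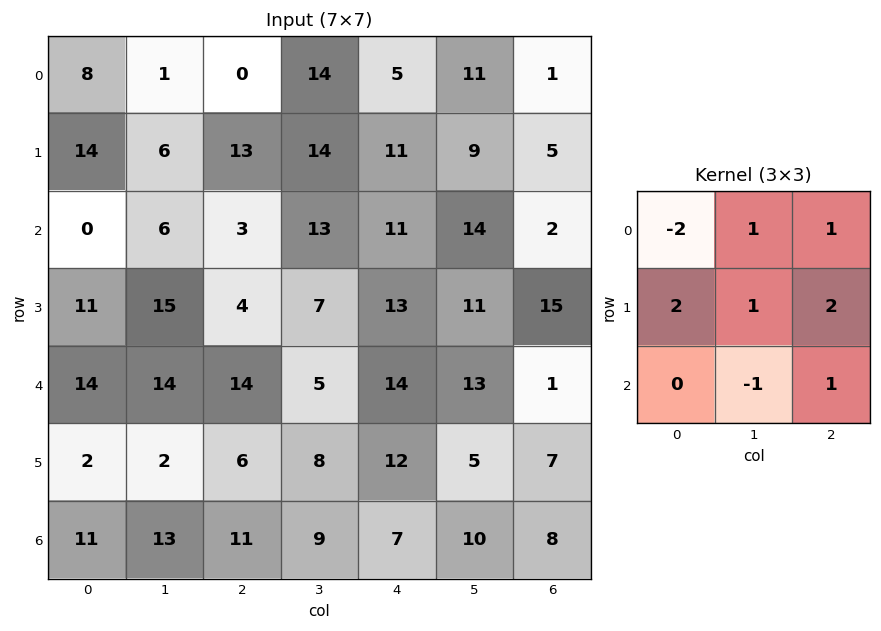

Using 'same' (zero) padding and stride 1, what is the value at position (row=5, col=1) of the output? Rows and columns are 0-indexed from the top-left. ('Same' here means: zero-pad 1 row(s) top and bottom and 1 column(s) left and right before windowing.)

The receptive field on the zero-padded input at this output position is [14 14 14 / 2 2 6 / 11 13 11]. Elementwise product with the kernel and sum: 14·-2 + 14·1 + 14·1 + 2·2 + 2·1 + 6·2 + 13·-1 + 11·1.

16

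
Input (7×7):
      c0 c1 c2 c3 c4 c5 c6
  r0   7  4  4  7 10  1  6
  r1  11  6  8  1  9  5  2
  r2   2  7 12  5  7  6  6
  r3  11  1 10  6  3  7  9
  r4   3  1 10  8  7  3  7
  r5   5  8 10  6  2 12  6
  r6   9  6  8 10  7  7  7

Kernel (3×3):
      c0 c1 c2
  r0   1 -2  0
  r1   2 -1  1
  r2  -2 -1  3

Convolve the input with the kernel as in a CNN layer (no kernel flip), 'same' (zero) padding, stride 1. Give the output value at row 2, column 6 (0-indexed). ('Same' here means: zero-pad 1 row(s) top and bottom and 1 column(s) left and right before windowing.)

The receptive field on the zero-padded input at this output position is [5 2 0 / 6 6 0 / 7 9 0]. Elementwise product with the kernel and sum: 5·1 + 2·-2 + 6·2 + 6·-1 + 0·1 + 7·-2 + 9·-1 + 0·3.

-16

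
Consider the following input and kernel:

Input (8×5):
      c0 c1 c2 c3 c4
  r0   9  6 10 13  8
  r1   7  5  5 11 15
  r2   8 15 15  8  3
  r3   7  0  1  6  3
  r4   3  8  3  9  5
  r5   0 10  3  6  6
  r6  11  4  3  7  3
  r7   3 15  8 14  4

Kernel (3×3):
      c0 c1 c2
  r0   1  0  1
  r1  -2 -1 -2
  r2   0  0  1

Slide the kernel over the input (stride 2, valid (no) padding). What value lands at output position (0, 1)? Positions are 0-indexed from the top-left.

The receptive field on the input at this output position is [10 13 8 / 5 11 15 / 15 8 3]. Elementwise product with the kernel and sum: 10·1 + 8·1 + 5·-2 + 11·-1 + 15·-2 + 3·1.

-30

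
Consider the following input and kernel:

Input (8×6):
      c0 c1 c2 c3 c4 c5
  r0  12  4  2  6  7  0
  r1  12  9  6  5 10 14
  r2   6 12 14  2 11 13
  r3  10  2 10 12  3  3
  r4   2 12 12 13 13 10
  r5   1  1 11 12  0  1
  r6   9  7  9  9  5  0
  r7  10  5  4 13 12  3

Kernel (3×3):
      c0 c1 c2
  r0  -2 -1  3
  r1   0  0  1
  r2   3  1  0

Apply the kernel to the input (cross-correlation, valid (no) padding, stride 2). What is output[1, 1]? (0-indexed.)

The receptive field on the input at this output position is [14 2 11 / 10 12 3 / 12 13 13]. Elementwise product with the kernel and sum: 14·-2 + 2·-1 + 11·3 + 3·1 + 12·3 + 13·1.

55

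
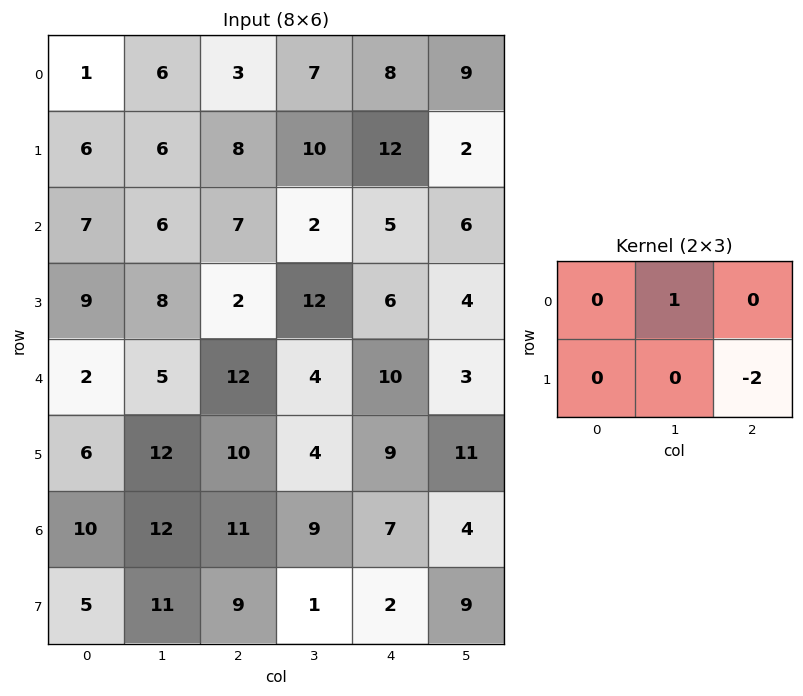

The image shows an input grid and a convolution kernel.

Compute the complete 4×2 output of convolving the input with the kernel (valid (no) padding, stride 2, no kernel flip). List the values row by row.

-10 -17
2 -10
-15 -14
-6 5

Output[0,0]: The receptive field on the input at this output position is [1 6 3 / 6 6 8]. Elementwise product with the kernel and sum: 6·1 + 8·-2.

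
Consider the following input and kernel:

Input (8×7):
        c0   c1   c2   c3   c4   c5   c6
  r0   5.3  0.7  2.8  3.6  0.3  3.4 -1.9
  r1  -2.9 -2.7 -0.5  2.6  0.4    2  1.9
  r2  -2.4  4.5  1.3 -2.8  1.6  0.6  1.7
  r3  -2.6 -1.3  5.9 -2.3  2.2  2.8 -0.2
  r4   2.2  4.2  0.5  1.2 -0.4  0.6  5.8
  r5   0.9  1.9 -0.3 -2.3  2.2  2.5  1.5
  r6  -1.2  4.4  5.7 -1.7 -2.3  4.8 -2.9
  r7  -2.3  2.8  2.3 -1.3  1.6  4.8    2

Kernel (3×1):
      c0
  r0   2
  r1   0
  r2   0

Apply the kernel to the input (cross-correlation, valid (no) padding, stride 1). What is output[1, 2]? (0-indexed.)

The receptive field on the input at this output position is [-0.5 / 1.3 / 5.9]. Elementwise product with the kernel and sum: -0.5·2.

-1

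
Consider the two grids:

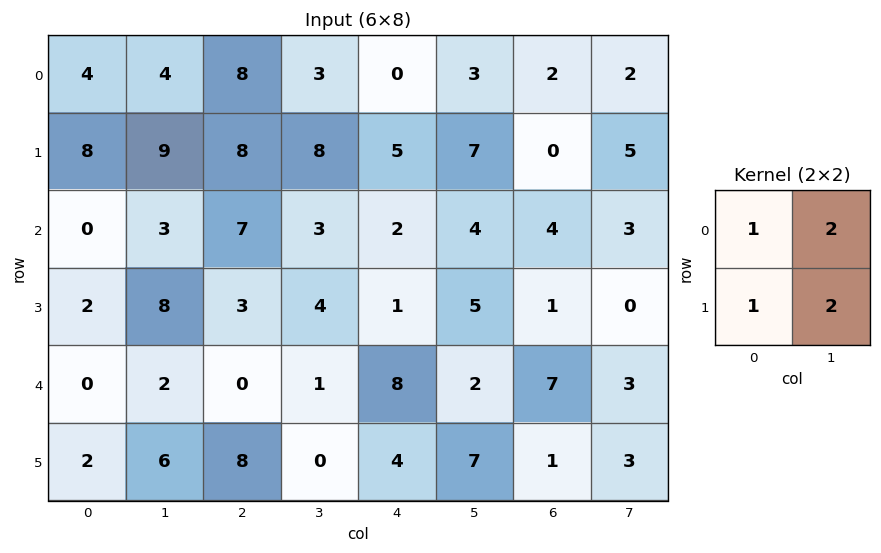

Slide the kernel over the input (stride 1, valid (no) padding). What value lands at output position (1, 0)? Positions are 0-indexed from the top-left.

32

The receptive field on the input at this output position is [8 9 / 0 3]. Elementwise product with the kernel and sum: 8·1 + 9·2 + 0·1 + 3·2.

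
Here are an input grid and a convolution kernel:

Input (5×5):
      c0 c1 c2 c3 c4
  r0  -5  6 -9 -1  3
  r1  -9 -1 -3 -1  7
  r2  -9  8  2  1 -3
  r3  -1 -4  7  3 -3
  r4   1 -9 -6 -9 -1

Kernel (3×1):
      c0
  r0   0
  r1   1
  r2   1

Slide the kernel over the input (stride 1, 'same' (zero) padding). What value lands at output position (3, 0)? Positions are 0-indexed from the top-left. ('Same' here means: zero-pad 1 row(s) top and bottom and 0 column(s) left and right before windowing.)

0

The receptive field on the zero-padded input at this output position is [-9 / -1 / 1]. Elementwise product with the kernel and sum: -1·1 + 1·1.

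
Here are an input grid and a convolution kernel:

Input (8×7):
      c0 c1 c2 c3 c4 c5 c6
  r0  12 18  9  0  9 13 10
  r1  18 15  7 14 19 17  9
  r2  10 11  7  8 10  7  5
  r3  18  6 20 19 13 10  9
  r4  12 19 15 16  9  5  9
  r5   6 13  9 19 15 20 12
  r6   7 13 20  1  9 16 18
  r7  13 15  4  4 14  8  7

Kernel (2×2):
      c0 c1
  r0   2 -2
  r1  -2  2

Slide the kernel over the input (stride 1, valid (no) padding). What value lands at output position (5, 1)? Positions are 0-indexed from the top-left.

22

The receptive field on the input at this output position is [13 9 / 13 20]. Elementwise product with the kernel and sum: 13·2 + 9·-2 + 13·-2 + 20·2.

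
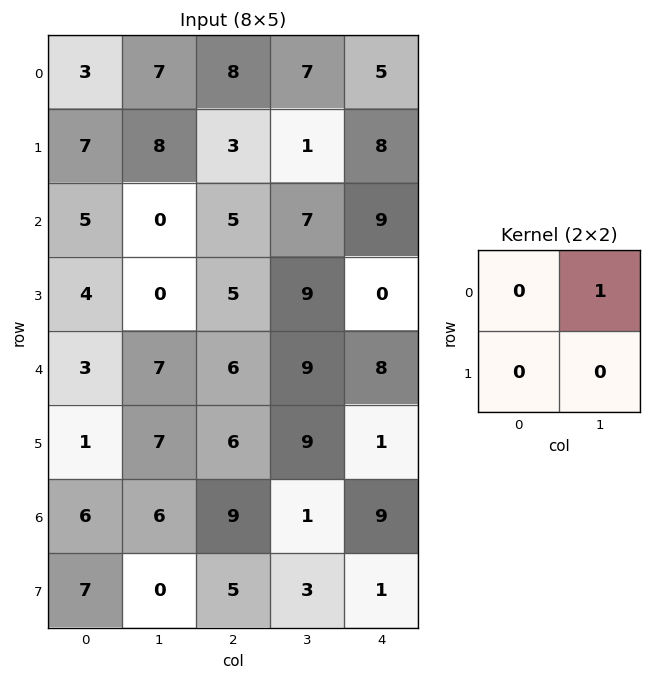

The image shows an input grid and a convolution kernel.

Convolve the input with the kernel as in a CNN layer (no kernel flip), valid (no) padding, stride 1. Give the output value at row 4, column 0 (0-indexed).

The receptive field on the input at this output position is [3 7 / 1 7]. Elementwise product with the kernel and sum: 7·1.

7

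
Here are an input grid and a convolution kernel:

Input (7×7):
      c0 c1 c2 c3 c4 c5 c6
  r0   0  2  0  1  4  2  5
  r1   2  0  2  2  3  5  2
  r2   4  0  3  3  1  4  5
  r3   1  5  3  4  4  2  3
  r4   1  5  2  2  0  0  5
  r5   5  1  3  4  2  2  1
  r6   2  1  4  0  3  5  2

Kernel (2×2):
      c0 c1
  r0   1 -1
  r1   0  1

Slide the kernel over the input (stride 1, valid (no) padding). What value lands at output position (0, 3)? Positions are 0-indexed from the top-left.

The receptive field on the input at this output position is [1 4 / 2 3]. Elementwise product with the kernel and sum: 1·1 + 4·-1 + 3·1.

0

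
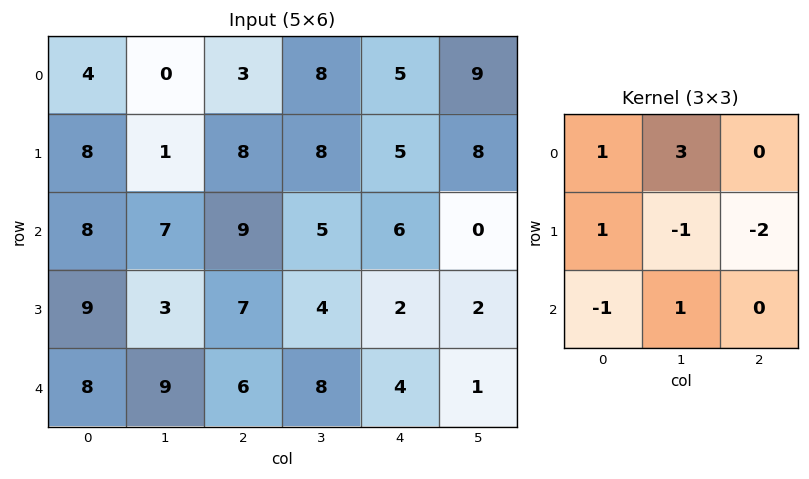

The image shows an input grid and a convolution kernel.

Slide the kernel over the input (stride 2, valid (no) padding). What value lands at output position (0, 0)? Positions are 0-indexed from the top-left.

-6

The receptive field on the input at this output position is [4 0 3 / 8 1 8 / 8 7 9]. Elementwise product with the kernel and sum: 4·1 + 0·3 + 8·1 + 1·-1 + 8·-2 + 8·-1 + 7·1.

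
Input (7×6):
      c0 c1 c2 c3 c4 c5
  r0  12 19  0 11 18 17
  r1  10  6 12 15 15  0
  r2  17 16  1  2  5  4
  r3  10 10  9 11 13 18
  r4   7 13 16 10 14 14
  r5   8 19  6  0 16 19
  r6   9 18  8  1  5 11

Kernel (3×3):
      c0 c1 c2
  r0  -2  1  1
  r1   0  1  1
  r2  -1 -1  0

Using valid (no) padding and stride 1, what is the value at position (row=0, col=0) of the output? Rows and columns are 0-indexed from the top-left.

-20

The receptive field on the input at this output position is [12 19 0 / 10 6 12 / 17 16 1]. Elementwise product with the kernel and sum: 12·-2 + 19·1 + 0·1 + 6·1 + 12·1 + 17·-1 + 16·-1.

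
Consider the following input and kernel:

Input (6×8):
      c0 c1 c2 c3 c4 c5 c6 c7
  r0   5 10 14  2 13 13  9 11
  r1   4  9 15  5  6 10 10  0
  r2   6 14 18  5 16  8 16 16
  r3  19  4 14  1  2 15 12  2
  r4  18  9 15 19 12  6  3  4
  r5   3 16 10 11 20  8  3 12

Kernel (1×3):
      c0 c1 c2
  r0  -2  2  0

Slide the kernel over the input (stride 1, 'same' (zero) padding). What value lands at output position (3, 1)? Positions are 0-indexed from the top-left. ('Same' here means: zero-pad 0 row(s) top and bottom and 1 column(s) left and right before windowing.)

-30

The receptive field on the zero-padded input at this output position is [19 4 14]. Elementwise product with the kernel and sum: 19·-2 + 4·2.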